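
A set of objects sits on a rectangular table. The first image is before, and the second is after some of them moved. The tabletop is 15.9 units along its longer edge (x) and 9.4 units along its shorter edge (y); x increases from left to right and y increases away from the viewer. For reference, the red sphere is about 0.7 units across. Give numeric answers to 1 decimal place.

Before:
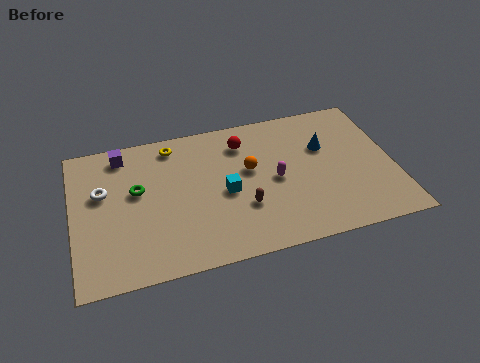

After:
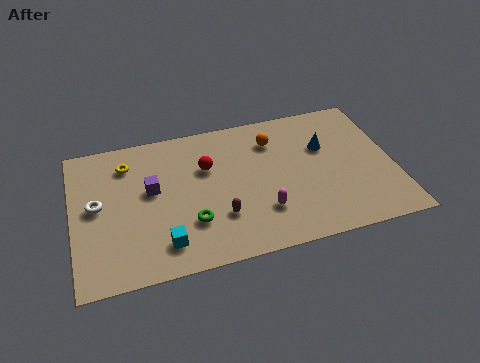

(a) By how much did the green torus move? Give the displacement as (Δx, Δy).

(2.5, -2.7)

The green torus was at about (3.2, 5.5) and moved to about (5.7, 2.8).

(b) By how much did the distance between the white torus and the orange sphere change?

+1.9

The distance was about 7.3 in the first image and 9.2 in the second, so they moved 1.9 units further apart.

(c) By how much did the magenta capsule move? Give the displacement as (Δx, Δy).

(-0.8, -1.9)

The magenta capsule was at about (10.0, 4.5) and moved to about (9.2, 2.6).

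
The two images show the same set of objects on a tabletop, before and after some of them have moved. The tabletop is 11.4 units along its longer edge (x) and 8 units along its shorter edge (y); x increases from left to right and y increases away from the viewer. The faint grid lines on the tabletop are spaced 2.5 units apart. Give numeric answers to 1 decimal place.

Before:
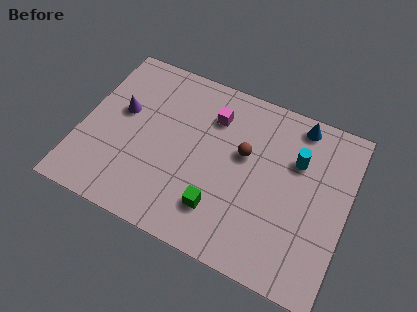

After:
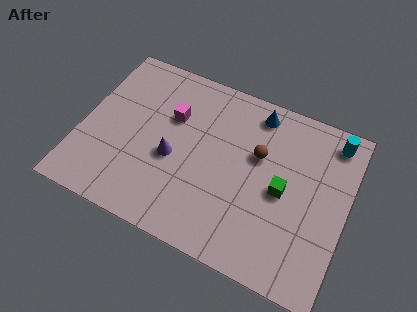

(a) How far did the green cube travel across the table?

3.1

The green cube was near (6.2, 1.9) before and (8.7, 3.8) after, so it travelled √(2.5² + 1.9²) ≈ 3.1 units.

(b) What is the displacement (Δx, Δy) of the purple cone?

(2.4, -1.3)

The purple cone started near (1.6, 4.7) and ended near (4.0, 3.4).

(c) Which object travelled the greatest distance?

the green cube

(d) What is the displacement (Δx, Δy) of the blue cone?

(-1.8, -0.2)

The blue cone started near (9.0, 7.1) and ended near (7.2, 6.9).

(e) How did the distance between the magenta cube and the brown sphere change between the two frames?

+1.9

Before: roughly 1.9 units apart; after: 3.8. That's 1.9 units further apart.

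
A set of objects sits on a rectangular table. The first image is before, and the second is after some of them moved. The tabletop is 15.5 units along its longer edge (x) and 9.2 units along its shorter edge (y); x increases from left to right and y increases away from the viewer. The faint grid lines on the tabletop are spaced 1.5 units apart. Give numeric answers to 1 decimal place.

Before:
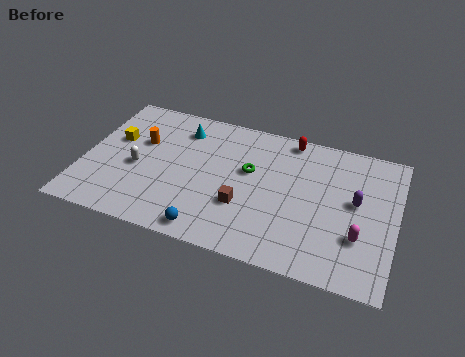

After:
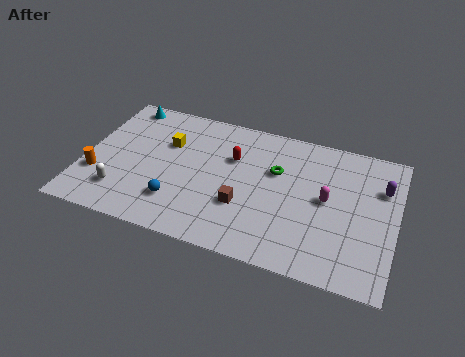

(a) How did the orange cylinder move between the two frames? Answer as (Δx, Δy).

(-1.9, -2.9)

From the two frames, the orange cylinder sits at roughly (2.7, 5.8) before and (0.8, 2.9) after.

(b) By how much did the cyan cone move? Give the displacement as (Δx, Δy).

(-3.1, 0.9)

The cyan cone started near (4.6, 7.3) and ended near (1.5, 8.2).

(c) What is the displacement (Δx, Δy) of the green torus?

(1.3, 0.4)

The green torus was at about (8.2, 5.5) and moved to about (9.5, 5.9).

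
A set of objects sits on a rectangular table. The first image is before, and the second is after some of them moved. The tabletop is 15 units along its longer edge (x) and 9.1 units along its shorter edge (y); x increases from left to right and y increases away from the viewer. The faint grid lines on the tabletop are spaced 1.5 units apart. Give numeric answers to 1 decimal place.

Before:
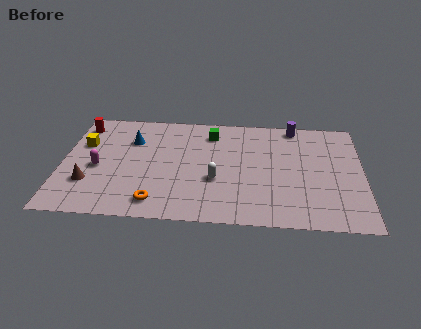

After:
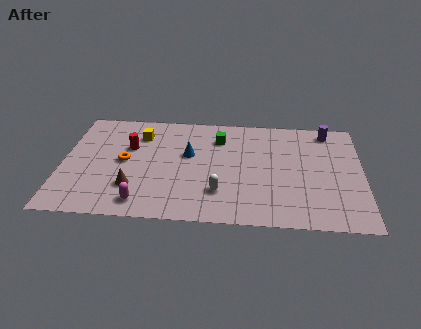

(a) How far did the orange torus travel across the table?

3.6

The orange torus was near (4.8, 1.4) before and (3.1, 4.6) after, so it travelled √(1.7² + 3.2²) ≈ 3.6 units.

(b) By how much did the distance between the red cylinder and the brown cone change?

-1.5

The distance was about 4.8 in the first image and 3.3 in the second, so they moved 1.5 units closer together.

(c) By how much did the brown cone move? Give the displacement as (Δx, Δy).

(2.2, -0.2)

The brown cone started near (1.4, 2.7) and ended near (3.6, 2.5).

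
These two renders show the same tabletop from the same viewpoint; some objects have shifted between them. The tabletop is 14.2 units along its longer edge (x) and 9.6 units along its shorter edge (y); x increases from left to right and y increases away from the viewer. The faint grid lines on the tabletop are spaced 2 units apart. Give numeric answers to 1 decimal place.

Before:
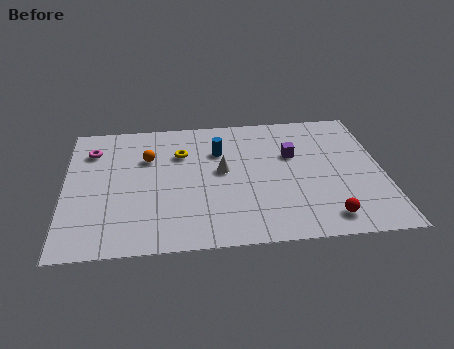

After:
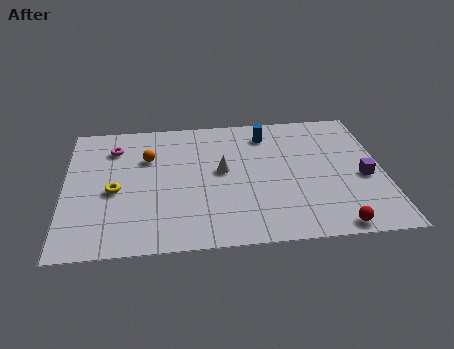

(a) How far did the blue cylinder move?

2.5

From (6.9, 6.7) to (9.1, 7.8), the blue cylinder covered √(2.2² + 1.1²) ≈ 2.5 units.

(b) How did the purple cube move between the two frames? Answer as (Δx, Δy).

(3.1, -2.0)

The purple cube started near (10.2, 6.1) and ended near (13.3, 4.1).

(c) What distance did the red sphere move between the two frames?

0.7

From (11.5, 1.4) to (11.8, 0.8), the red sphere covered √(0.3² + 0.6²) ≈ 0.7 units.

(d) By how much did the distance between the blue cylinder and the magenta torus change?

+1.2

The distance was about 5.7 in the first image and 6.9 in the second, so they moved 1.2 units further apart.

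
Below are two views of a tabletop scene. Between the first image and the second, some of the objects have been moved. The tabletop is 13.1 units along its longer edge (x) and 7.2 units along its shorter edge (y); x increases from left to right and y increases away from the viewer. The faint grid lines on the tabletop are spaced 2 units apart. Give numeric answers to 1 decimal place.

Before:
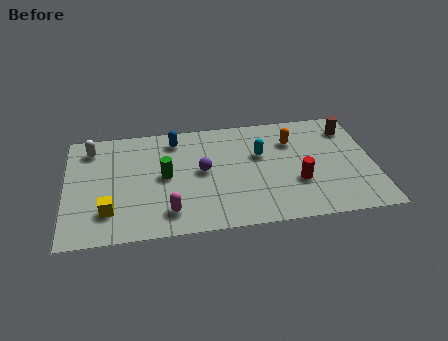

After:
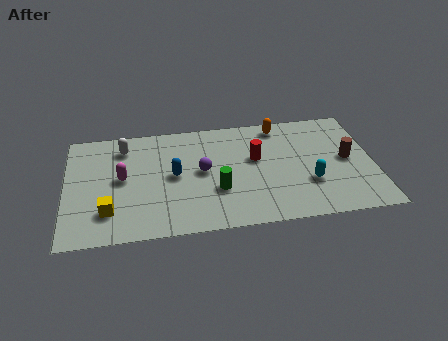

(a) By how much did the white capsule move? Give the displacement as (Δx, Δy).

(1.4, -0.1)

The white capsule started near (1.1, 5.9) and ended near (2.5, 5.8).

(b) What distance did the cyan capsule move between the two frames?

2.9

The cyan capsule moved from about (8.3, 4.5) to (10.3, 2.4), a distance of √(2.0² + 2.1²) ≈ 2.9.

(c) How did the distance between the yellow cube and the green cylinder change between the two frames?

+1.6

They were about 3.1 units apart before and 4.7 after — 1.6 units further apart.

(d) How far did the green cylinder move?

2.5

From (4.2, 3.7) to (6.4, 2.5), the green cylinder covered √(2.2² + 1.2²) ≈ 2.5 units.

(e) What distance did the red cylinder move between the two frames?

2.5

The red cylinder was near (9.8, 2.5) before and (8.1, 4.3) after, so it travelled √(1.7² + 1.8²) ≈ 2.5 units.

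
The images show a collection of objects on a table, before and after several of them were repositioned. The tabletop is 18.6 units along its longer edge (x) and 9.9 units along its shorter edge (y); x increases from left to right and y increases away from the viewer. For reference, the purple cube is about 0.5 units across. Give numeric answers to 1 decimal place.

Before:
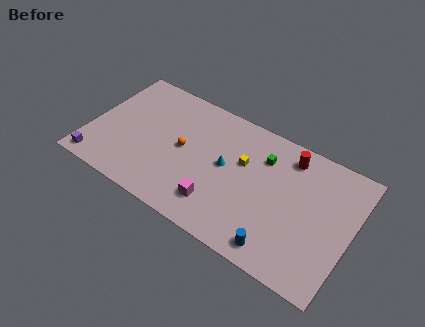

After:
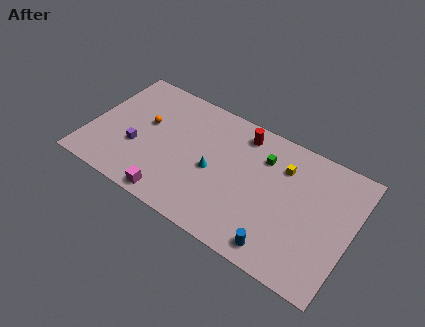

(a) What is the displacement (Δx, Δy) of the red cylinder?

(-3.4, 0.1)

From the two frames, the red cylinder sits at roughly (13.8, 8.3) before and (10.4, 8.4) after.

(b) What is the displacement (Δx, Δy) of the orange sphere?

(-2.8, 0.7)

The orange sphere was at about (6.6, 5.1) and moved to about (3.8, 5.8).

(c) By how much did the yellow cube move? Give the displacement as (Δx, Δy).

(2.7, 1.1)

The yellow cube was at about (10.8, 6.2) and moved to about (13.5, 7.3).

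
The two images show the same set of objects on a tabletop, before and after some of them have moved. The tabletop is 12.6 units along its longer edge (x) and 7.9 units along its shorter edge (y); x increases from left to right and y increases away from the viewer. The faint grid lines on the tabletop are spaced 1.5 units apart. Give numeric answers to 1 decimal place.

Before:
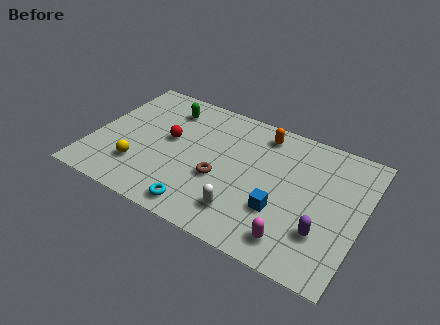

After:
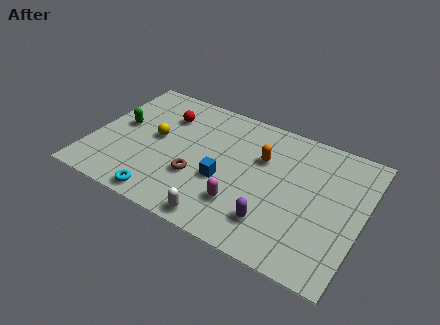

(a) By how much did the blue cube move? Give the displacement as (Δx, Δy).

(-2.7, 0.5)

The blue cube started near (9.0, 2.6) and ended near (6.3, 3.1).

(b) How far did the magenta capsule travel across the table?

2.6

The magenta capsule moved from about (9.8, 1.3) to (7.3, 2.1), a distance of √(2.5² + 0.8²) ≈ 2.6.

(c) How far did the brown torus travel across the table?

1.1

From (6.1, 3.1) to (5.1, 2.7), the brown torus covered √(1.0² + 0.4²) ≈ 1.1 units.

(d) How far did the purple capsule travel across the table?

2.3

The purple capsule was near (11.0, 2.3) before and (8.8, 1.8) after, so it travelled √(2.2² + 0.5²) ≈ 2.3 units.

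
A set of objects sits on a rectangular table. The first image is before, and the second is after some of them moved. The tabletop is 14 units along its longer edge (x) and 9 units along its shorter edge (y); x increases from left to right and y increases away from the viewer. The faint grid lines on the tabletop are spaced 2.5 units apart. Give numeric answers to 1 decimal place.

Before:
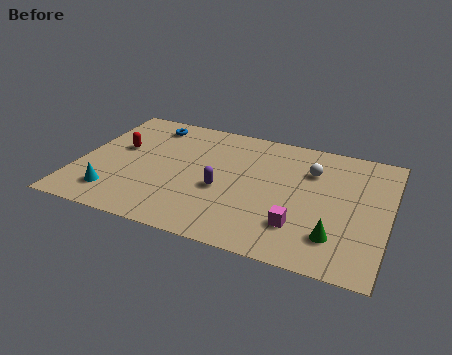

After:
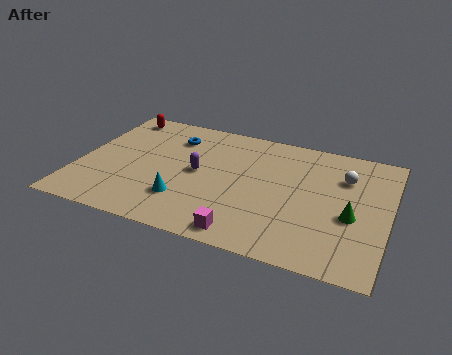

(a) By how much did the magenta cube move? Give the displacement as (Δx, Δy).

(-2.3, -1.3)

From the two frames, the magenta cube sits at roughly (10.2, 2.3) before and (7.9, 1.0) after.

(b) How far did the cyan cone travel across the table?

3.2

From (1.9, 1.8) to (5.0, 2.4), the cyan cone covered √(3.1² + 0.6²) ≈ 3.2 units.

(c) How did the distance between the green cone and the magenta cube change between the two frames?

+3.6

Before: roughly 1.6 units apart; after: 5.2. That's 3.6 units further apart.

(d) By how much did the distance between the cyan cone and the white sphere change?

-1.7

They were about 9.7 units apart before and 8.0 after — 1.7 units closer together.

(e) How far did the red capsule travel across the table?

2.6

The red capsule moved from about (1.7, 5.3) to (1.3, 7.9), a distance of √(0.4² + 2.6²) ≈ 2.6.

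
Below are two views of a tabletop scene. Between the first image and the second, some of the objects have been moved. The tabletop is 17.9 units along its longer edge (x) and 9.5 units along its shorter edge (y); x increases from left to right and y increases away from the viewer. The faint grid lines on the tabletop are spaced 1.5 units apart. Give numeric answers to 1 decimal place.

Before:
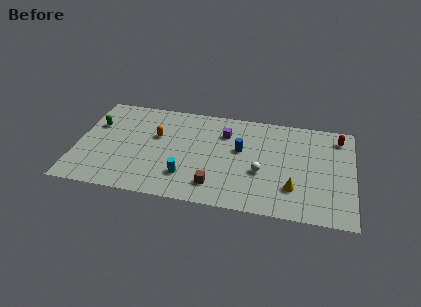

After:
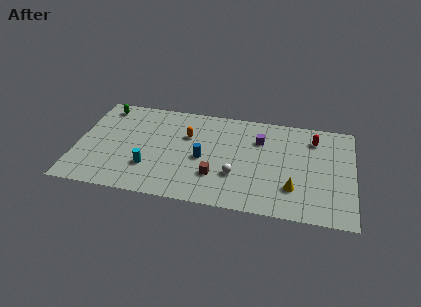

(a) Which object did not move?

the yellow cone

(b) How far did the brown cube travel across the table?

0.9

From (9.1, 1.9) to (9.1, 2.8), the brown cube covered √(0.0² + 0.9²) ≈ 0.9 units.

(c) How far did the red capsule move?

1.6

The red capsule was near (16.9, 7.9) before and (15.3, 7.5) after, so it travelled √(1.6² + 0.4²) ≈ 1.6 units.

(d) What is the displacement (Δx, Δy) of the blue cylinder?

(-2.4, -1.3)

The blue cylinder started near (10.6, 5.6) and ended near (8.2, 4.3).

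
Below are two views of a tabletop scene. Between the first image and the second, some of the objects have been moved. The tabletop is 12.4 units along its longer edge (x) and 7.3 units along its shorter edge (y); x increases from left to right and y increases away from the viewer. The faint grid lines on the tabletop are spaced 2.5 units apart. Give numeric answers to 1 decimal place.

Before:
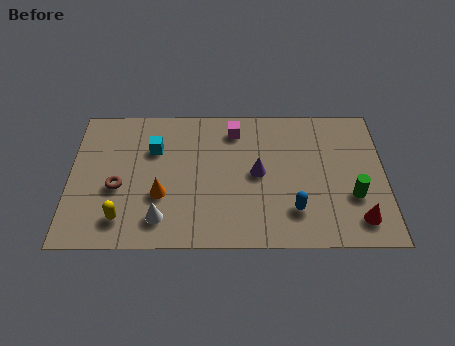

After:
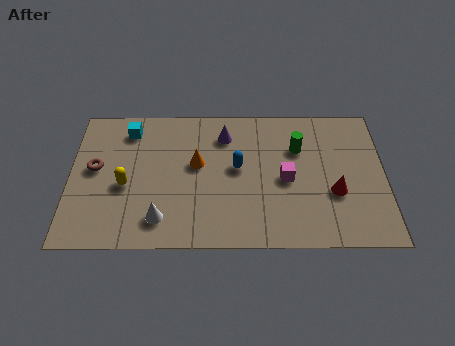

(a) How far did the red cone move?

1.7

From (11.3, 1.3) to (10.4, 2.7), the red cone covered √(0.9² + 1.4²) ≈ 1.7 units.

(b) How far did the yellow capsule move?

1.7

From (2.1, 1.4) to (2.2, 3.1), the yellow capsule covered √(0.1² + 1.7²) ≈ 1.7 units.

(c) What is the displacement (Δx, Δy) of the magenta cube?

(2.0, -2.6)

The magenta cube started near (6.5, 6.0) and ended near (8.5, 3.4).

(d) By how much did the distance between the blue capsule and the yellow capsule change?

-2.2

Before: roughly 6.7 units apart; after: 4.5. That's 2.2 units closer together.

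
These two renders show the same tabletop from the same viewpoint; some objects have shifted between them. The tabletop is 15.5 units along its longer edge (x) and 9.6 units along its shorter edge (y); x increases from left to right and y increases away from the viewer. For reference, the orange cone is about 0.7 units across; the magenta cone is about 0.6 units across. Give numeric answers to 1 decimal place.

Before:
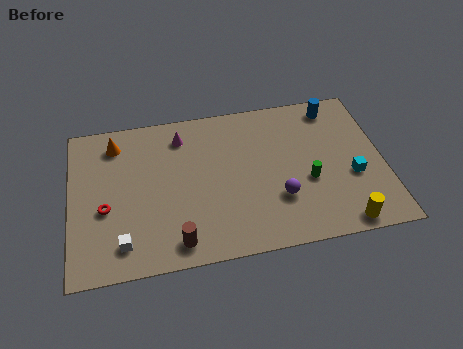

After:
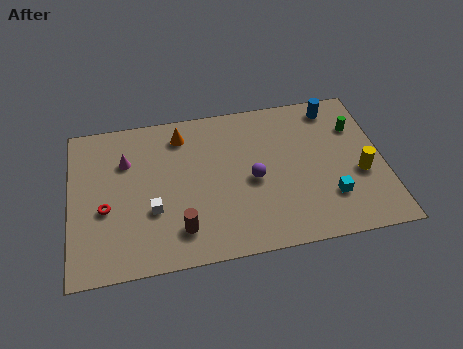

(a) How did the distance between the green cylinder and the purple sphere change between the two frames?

+4.1

The distance was about 1.7 in the first image and 5.8 in the second, so they moved 4.1 units further apart.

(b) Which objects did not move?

the red torus and the blue cylinder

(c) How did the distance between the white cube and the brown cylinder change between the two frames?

-0.7

They were about 2.6 units apart before and 1.9 after — 0.7 units closer together.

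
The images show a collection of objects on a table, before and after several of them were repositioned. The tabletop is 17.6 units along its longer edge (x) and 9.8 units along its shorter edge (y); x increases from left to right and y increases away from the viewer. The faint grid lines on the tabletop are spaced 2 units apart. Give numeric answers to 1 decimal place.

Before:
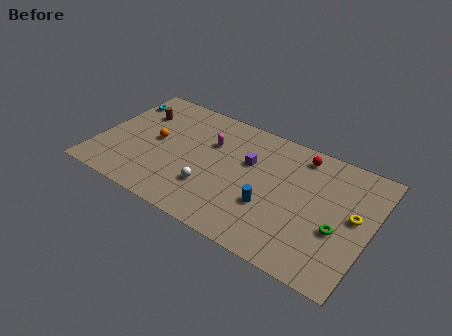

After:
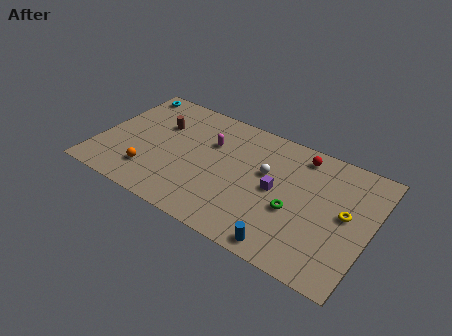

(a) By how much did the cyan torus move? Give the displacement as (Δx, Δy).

(0.3, 1.0)

The cyan torus started near (0.8, 7.7) and ended near (1.1, 8.7).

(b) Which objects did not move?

the red sphere and the magenta capsule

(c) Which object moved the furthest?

the white sphere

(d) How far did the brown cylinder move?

1.6

From (2.1, 7.0) to (3.6, 6.6), the brown cylinder covered √(1.5² + 0.4²) ≈ 1.6 units.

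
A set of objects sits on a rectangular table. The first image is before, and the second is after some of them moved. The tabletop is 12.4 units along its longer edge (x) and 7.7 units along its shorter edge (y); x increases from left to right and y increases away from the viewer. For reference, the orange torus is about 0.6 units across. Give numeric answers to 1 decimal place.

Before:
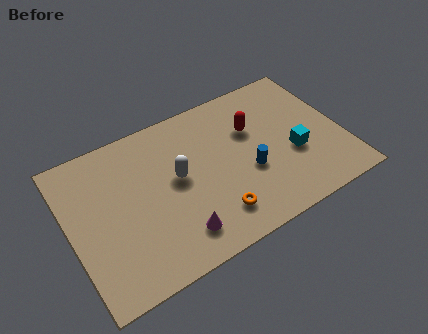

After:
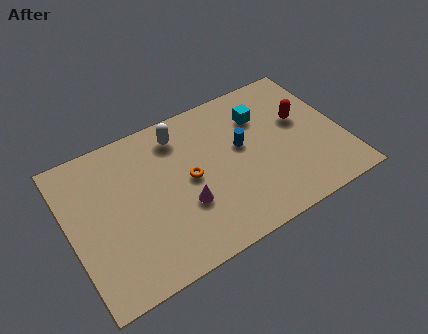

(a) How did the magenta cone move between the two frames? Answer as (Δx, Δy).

(0.5, 1.2)

The magenta cone started near (4.5, 1.5) and ended near (5.0, 2.7).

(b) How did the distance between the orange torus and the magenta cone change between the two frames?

-0.4

Before: roughly 1.7 units apart; after: 1.3. That's 0.4 units closer together.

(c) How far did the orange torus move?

2.4

The orange torus was near (6.2, 1.6) before and (5.4, 3.9) after, so it travelled √(0.8² + 2.3²) ≈ 2.4 units.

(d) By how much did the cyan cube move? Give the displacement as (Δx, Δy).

(-1.1, 2.6)

The cyan cube started near (10.1, 3.0) and ended near (9.0, 5.6).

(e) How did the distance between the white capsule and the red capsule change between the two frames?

+2.0

The distance was about 3.7 in the first image and 5.7 in the second, so they moved 2.0 units further apart.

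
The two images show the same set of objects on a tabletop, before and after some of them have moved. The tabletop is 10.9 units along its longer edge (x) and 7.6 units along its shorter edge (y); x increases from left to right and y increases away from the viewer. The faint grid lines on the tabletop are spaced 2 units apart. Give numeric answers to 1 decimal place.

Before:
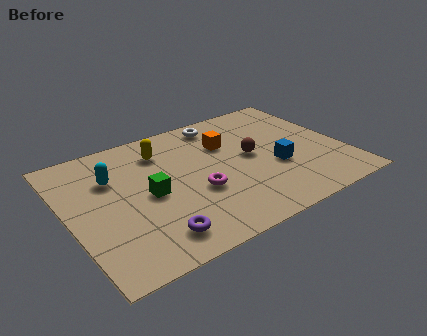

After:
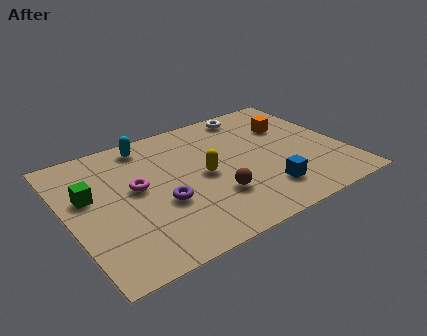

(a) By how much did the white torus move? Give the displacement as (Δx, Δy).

(1.3, 0.1)

The white torus started near (6.5, 6.6) and ended near (7.8, 6.7).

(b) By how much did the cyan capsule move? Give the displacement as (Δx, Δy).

(1.6, 1.4)

The cyan capsule was at about (1.9, 5.2) and moved to about (3.5, 6.6).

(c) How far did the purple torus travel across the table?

1.7

The purple torus was near (2.9, 1.3) before and (3.5, 2.9) after, so it travelled √(0.6² + 1.6²) ≈ 1.7 units.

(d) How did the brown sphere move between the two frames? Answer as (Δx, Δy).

(-1.8, -1.7)

From the two frames, the brown sphere sits at roughly (7.3, 4.0) before and (5.5, 2.3) after.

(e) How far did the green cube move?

2.4

From (3.1, 3.6) to (0.9, 4.6), the green cube covered √(2.2² + 1.0²) ≈ 2.4 units.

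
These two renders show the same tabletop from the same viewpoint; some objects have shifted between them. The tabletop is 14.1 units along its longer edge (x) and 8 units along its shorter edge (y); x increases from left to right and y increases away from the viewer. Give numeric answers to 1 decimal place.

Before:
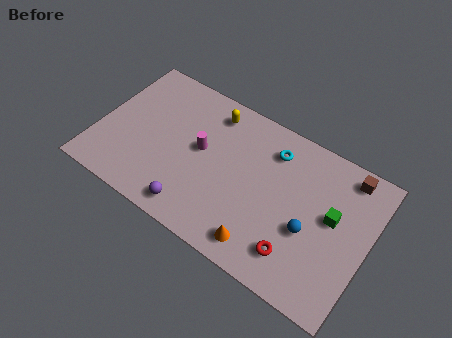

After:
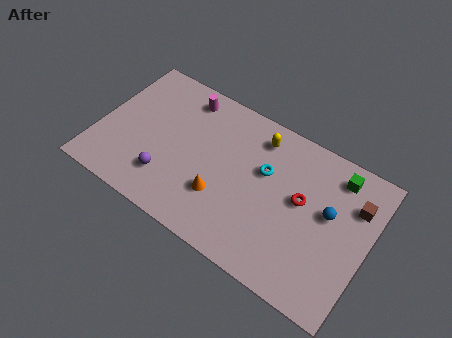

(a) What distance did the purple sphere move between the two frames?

1.8

From (5.5, 1.1) to (3.9, 2.0), the purple sphere covered √(1.6² + 0.9²) ≈ 1.8 units.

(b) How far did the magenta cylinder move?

2.7

From (5.3, 4.4) to (4.0, 6.8), the magenta cylinder covered √(1.3² + 2.4²) ≈ 2.7 units.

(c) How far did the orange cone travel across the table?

2.7

The orange cone was near (9.1, 1.2) before and (6.7, 2.5) after, so it travelled √(2.4² + 1.3²) ≈ 2.7 units.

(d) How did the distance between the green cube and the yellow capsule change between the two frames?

-3.0

Before: roughly 7.1 units apart; after: 4.1. That's 3.0 units closer together.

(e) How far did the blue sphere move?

1.6

The blue sphere was near (11.2, 3.2) before and (12.0, 4.6) after, so it travelled √(0.8² + 1.4²) ≈ 1.6 units.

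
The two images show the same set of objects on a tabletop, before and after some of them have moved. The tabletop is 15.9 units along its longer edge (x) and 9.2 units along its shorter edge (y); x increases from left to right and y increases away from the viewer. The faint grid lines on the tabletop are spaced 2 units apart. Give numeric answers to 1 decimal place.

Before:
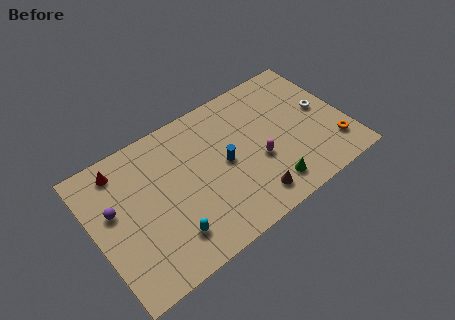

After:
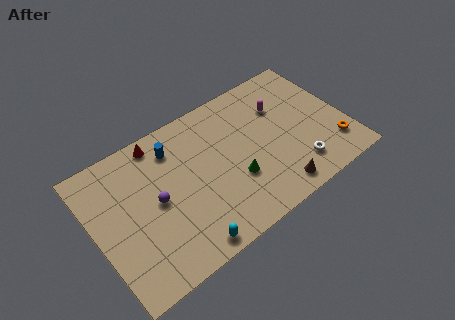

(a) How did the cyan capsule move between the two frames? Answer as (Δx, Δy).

(0.8, -1.1)

The cyan capsule was at about (4.2, 2.0) and moved to about (5.0, 0.9).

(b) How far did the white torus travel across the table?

3.7

The white torus was near (14.6, 4.9) before and (12.4, 1.9) after, so it travelled √(2.2² + 3.0²) ≈ 3.7 units.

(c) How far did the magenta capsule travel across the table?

3.4

The magenta capsule was near (10.2, 3.6) before and (12.2, 6.4) after, so it travelled √(2.0² + 2.8²) ≈ 3.4 units.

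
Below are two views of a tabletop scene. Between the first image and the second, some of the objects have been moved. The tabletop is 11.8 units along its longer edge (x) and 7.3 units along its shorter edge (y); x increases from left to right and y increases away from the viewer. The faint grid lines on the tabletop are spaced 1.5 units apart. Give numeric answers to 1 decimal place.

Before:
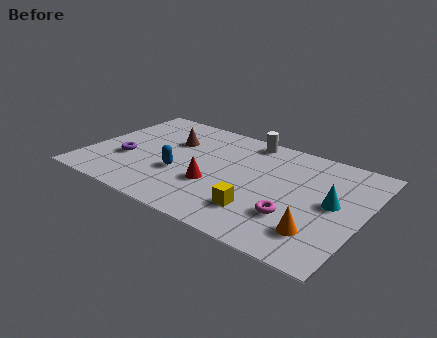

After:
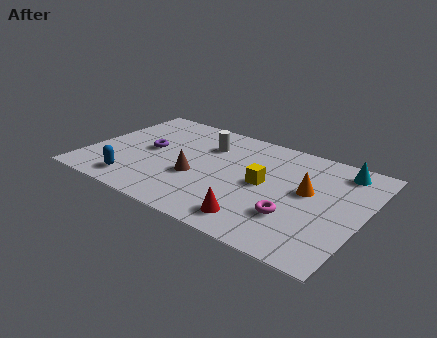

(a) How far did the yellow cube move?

1.9

The yellow cube was near (7.7, 1.8) before and (7.6, 3.7) after, so it travelled √(0.1² + 1.9²) ≈ 1.9 units.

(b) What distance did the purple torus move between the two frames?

1.4

From (1.7, 2.7) to (2.5, 3.8), the purple torus covered √(0.8² + 1.1²) ≈ 1.4 units.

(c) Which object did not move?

the magenta torus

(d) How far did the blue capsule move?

2.3

From (4.1, 2.7) to (2.4, 1.2), the blue capsule covered √(1.7² + 1.5²) ≈ 2.3 units.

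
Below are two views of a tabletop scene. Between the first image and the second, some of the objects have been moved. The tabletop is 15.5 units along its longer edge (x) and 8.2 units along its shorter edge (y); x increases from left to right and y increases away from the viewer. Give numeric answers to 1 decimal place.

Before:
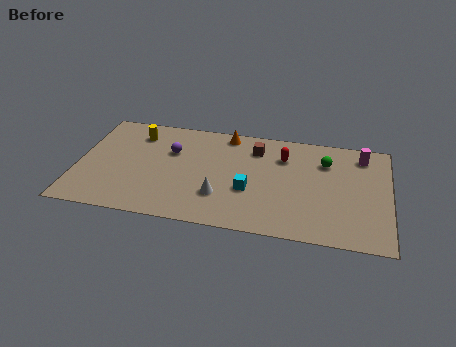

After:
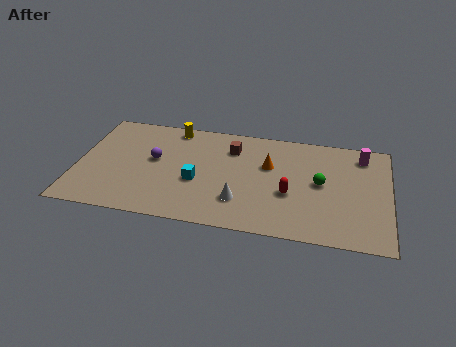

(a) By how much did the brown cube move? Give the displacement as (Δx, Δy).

(-1.2, -0.2)

The brown cube started near (8.8, 6.4) and ended near (7.6, 6.2).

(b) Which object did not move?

the magenta cylinder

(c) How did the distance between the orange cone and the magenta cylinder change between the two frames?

-1.9

They were about 6.8 units apart before and 4.9 after — 1.9 units closer together.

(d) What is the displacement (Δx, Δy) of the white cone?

(1.0, -0.2)

The white cone was at about (7.2, 2.4) and moved to about (8.2, 2.2).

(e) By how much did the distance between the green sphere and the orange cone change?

-2.4

They were about 5.2 units apart before and 2.8 after — 2.4 units closer together.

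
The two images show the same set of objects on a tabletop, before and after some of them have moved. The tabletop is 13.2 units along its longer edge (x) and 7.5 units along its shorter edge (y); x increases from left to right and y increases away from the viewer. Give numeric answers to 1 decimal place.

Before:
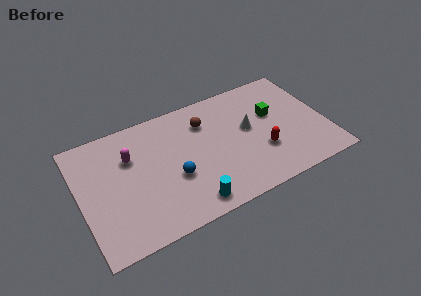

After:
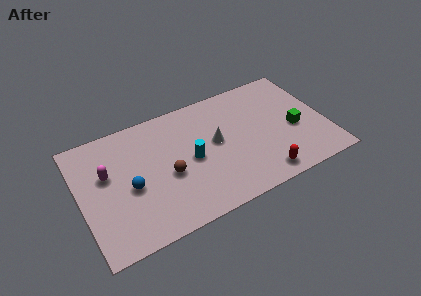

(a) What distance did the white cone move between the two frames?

1.8

From (9.1, 4.2) to (7.3, 4.1), the white cone covered √(1.8² + 0.1²) ≈ 1.8 units.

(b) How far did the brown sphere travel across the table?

3.3

The brown sphere was near (6.9, 5.6) before and (4.6, 3.2) after, so it travelled √(2.3² + 2.4²) ≈ 3.3 units.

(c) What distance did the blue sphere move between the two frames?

2.3

The blue sphere was near (4.9, 2.9) before and (2.6, 3.3) after, so it travelled √(2.3² + 0.4²) ≈ 2.3 units.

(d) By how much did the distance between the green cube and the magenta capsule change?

+2.4

They were about 7.7 units apart before and 10.1 after — 2.4 units further apart.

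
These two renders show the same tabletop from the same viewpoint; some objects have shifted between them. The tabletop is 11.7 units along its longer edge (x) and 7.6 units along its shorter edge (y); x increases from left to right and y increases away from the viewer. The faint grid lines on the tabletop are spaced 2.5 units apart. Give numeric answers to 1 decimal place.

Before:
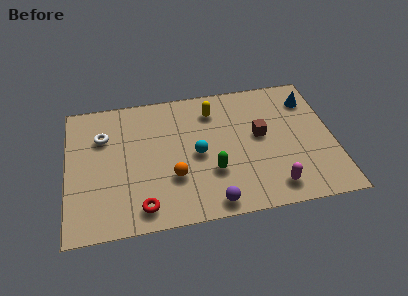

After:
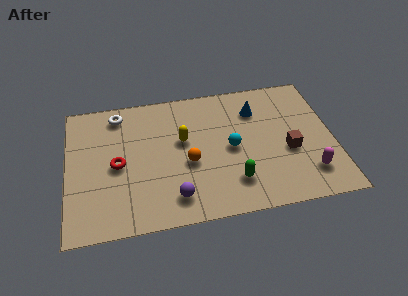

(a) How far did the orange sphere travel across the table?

1.0

The orange sphere was near (4.6, 2.5) before and (5.3, 3.2) after, so it travelled √(0.7² + 0.7²) ≈ 1.0 units.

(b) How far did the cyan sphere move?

1.5

From (5.7, 3.6) to (7.2, 3.7), the cyan sphere covered √(1.5² + 0.1²) ≈ 1.5 units.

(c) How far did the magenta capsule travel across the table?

1.7

From (8.9, 1.2) to (10.5, 1.7), the magenta capsule covered √(1.6² + 0.5²) ≈ 1.7 units.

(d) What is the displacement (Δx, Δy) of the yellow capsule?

(-1.4, -1.5)

The yellow capsule started near (6.5, 6.0) and ended near (5.1, 4.5).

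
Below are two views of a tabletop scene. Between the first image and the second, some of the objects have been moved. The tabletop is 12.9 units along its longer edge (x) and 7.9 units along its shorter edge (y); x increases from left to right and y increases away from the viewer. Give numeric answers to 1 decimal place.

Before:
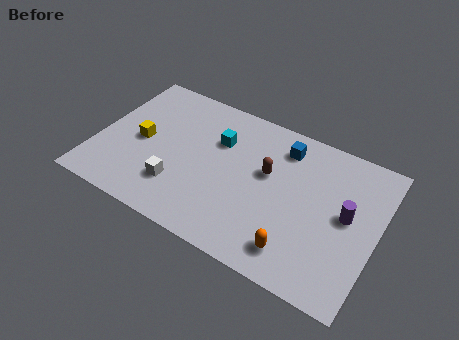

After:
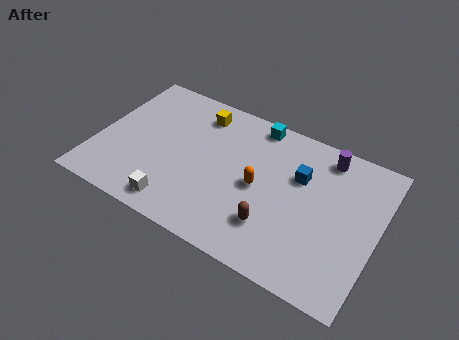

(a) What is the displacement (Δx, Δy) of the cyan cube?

(1.5, 1.7)

The cyan cube started near (5.4, 5.4) and ended near (6.9, 7.1).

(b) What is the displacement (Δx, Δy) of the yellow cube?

(2.3, 2.7)

The yellow cube was at about (2.0, 3.8) and moved to about (4.3, 6.5).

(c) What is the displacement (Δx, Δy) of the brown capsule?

(0.6, -2.6)

The brown capsule was at about (7.8, 4.7) and moved to about (8.4, 2.1).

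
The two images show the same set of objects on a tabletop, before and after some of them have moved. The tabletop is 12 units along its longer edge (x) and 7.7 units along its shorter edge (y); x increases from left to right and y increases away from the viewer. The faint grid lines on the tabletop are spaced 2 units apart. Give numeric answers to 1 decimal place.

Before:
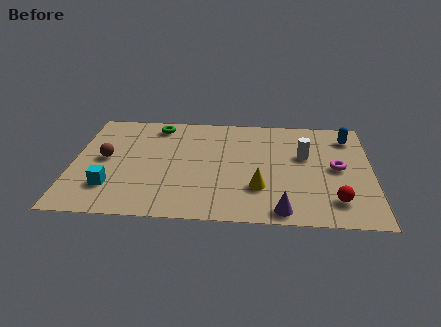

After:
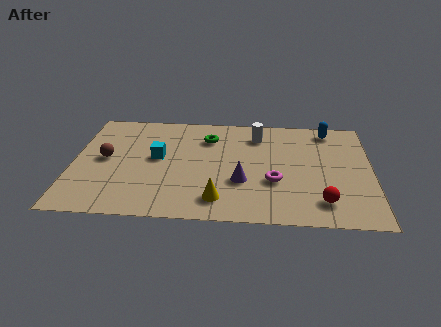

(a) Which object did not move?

the brown sphere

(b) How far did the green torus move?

2.2

The green torus moved from about (3.3, 6.6) to (5.4, 5.8), a distance of √(2.1² + 0.8²) ≈ 2.2.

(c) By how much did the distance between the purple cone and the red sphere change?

+1.2

They were about 2.2 units apart before and 3.4 after — 1.2 units further apart.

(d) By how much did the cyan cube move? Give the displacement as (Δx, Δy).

(1.8, 2.2)

The cyan cube was at about (1.6, 2.0) and moved to about (3.4, 4.2).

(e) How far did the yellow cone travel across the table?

1.8

The yellow cone was near (7.5, 2.3) before and (5.9, 1.4) after, so it travelled √(1.6² + 0.9²) ≈ 1.8 units.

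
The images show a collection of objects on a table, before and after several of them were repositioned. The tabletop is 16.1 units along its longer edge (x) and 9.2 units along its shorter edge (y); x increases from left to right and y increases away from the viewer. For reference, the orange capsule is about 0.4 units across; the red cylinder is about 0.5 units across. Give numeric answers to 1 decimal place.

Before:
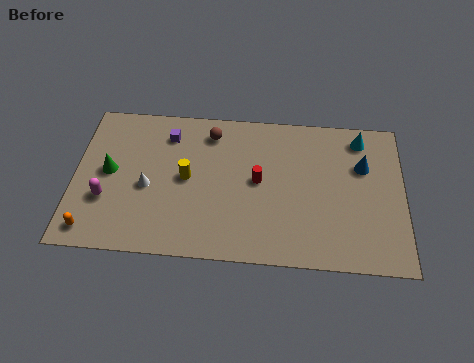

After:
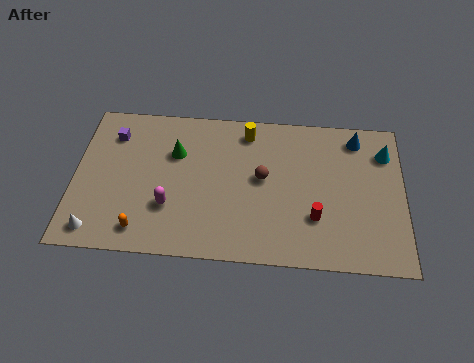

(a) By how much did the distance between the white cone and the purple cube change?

+2.5

The distance was about 3.4 in the first image and 5.9 in the second, so they moved 2.5 units further apart.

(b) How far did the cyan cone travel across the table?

1.4

The cyan cone moved from about (14.0, 7.8) to (15.2, 7.0), a distance of √(1.2² + 0.8²) ≈ 1.4.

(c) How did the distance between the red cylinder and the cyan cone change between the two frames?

-0.4

The distance was about 5.8 in the first image and 5.4 in the second, so they moved 0.4 units closer together.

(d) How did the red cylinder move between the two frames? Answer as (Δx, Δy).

(2.8, -2.0)

The red cylinder was at about (9.0, 4.8) and moved to about (11.8, 2.8).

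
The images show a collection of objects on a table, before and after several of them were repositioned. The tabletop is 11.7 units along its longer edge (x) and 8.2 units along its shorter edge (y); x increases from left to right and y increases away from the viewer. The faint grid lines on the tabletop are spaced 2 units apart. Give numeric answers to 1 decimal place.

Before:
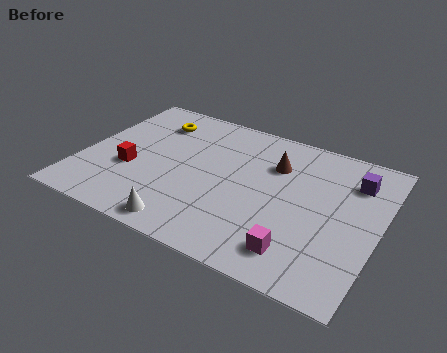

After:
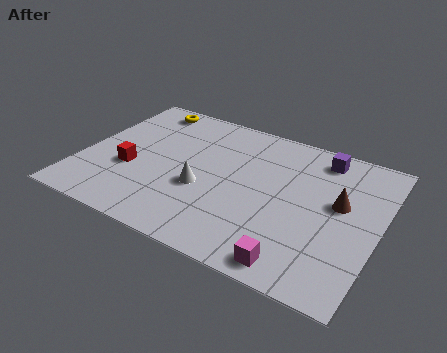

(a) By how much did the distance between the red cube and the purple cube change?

-0.9

They were about 9.0 units apart before and 8.1 after — 0.9 units closer together.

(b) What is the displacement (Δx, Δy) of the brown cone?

(2.7, -1.1)

The brown cone was at about (7.4, 5.8) and moved to about (10.1, 4.7).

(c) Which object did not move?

the red cube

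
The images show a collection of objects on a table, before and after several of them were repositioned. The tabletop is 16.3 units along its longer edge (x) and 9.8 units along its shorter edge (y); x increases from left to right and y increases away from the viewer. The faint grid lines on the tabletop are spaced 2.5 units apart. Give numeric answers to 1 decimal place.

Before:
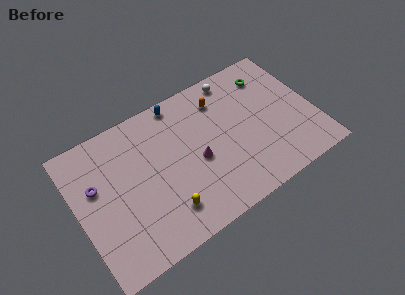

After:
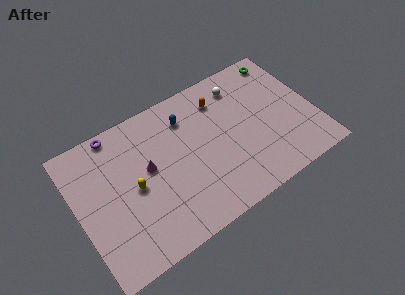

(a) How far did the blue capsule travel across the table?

1.3

From (7.6, 8.9) to (7.9, 7.6), the blue capsule covered √(0.3² + 1.3²) ≈ 1.3 units.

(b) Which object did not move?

the orange capsule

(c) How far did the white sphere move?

0.8

The white sphere moved from about (11.5, 8.7) to (11.8, 8.0), a distance of √(0.3² + 0.7²) ≈ 0.8.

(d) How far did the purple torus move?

3.4

From (1.4, 6.1) to (3.2, 9.0), the purple torus covered √(1.8² + 2.9²) ≈ 3.4 units.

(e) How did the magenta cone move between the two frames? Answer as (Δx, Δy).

(-3.2, 1.2)

From the two frames, the magenta cone sits at roughly (8.1, 4.3) before and (4.9, 5.5) after.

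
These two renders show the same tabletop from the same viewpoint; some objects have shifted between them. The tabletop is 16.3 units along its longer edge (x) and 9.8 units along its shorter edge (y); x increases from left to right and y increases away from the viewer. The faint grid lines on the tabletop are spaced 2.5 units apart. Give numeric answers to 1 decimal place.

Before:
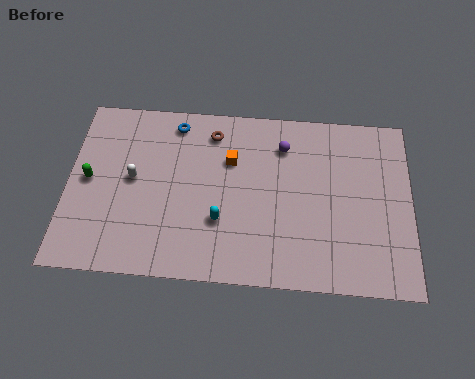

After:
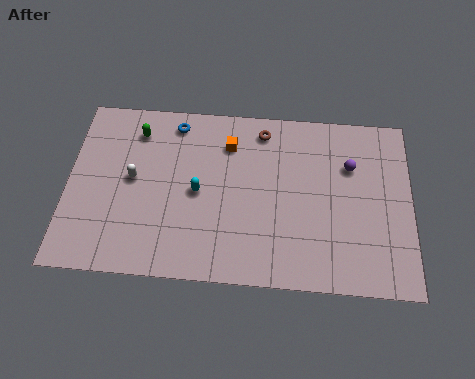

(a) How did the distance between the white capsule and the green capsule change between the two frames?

+0.6

Before: roughly 2.1 units apart; after: 2.7. That's 0.6 units further apart.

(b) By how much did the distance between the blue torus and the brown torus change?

+2.4

The distance was about 1.8 in the first image and 4.2 in the second, so they moved 2.4 units further apart.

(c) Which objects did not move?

the blue torus and the white capsule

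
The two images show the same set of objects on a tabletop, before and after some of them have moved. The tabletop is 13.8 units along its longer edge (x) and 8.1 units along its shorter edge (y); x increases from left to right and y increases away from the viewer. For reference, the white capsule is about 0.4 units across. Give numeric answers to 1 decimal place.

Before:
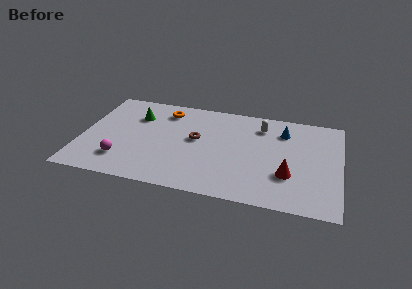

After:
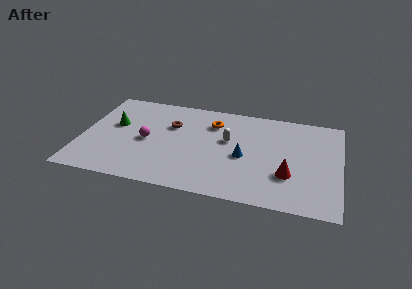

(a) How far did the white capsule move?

2.3

The white capsule moved from about (9.5, 6.4) to (7.8, 4.8), a distance of √(1.7² + 1.6²) ≈ 2.3.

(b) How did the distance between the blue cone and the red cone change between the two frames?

-1.0

The distance was about 3.6 in the first image and 2.6 in the second, so they moved 1.0 units closer together.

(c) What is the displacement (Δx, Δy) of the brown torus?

(-1.4, 0.9)

The brown torus started near (6.1, 4.5) and ended near (4.7, 5.4).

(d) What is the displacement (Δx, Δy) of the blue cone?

(-2.0, -2.6)

The blue cone started near (10.7, 6.2) and ended near (8.7, 3.6).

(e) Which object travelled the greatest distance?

the blue cone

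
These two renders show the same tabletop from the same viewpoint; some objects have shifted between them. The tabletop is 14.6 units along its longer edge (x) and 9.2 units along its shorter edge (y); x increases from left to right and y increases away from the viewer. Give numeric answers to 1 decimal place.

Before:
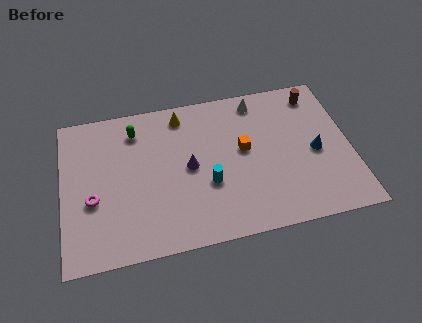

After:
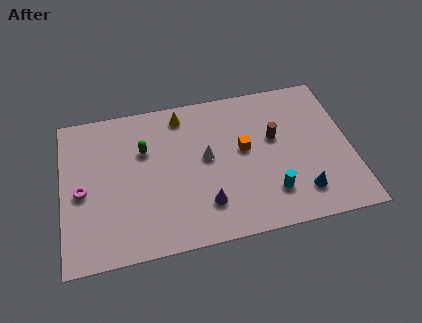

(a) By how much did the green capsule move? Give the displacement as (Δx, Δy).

(0.4, -1.3)

From the two frames, the green capsule sits at roughly (3.8, 7.4) before and (4.2, 6.1) after.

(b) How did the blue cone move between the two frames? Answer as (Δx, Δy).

(-0.9, -2.3)

The blue cone started near (12.8, 4.2) and ended near (11.9, 1.9).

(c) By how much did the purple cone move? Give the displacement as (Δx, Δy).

(0.7, -2.4)

The purple cone started near (6.4, 4.6) and ended near (7.1, 2.2).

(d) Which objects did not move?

the orange cube and the yellow cone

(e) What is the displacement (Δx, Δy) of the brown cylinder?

(-2.3, -2.3)

The brown cylinder started near (13.1, 7.8) and ended near (10.8, 5.5).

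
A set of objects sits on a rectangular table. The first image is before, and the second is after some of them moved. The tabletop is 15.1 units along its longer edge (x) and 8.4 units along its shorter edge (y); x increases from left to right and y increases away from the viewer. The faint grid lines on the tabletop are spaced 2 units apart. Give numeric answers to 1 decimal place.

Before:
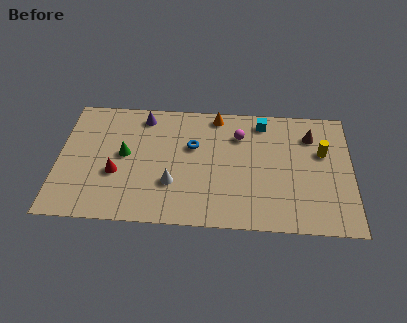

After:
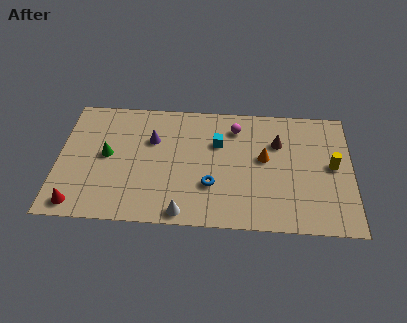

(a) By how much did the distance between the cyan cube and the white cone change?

-1.3

They were about 6.4 units apart before and 5.1 after — 1.3 units closer together.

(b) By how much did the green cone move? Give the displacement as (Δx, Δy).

(-0.9, -0.1)

The green cone was at about (3.4, 4.5) and moved to about (2.5, 4.4).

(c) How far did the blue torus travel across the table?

2.8

The blue torus was near (6.9, 5.3) before and (7.9, 2.7) after, so it travelled √(1.0² + 2.6²) ≈ 2.8 units.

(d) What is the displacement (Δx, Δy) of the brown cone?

(-1.7, -0.6)

From the two frames, the brown cone sits at roughly (13.0, 6.4) before and (11.3, 5.8) after.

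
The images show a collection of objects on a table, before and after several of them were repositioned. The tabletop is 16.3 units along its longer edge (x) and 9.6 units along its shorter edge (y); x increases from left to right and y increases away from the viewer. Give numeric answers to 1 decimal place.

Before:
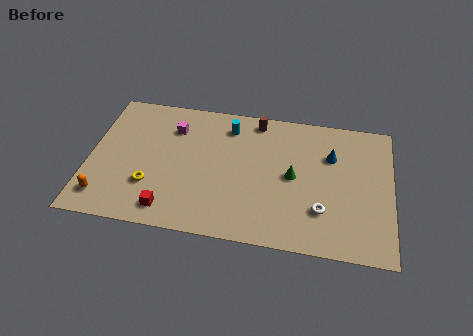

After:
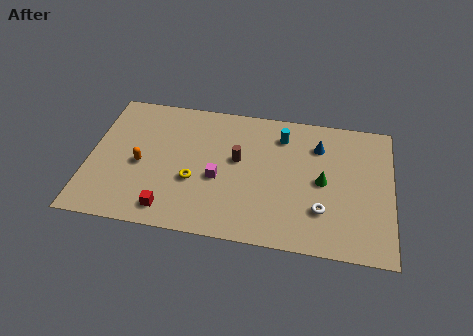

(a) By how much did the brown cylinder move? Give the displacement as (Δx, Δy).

(-0.9, -3.0)

The brown cylinder started near (8.9, 8.5) and ended near (8.0, 5.5).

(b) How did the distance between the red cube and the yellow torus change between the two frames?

+0.6

They were about 1.9 units apart before and 2.5 after — 0.6 units further apart.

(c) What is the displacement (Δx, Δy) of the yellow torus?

(2.3, 0.7)

From the two frames, the yellow torus sits at roughly (3.4, 2.9) before and (5.7, 3.6) after.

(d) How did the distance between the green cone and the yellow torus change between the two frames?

-0.8

The distance was about 7.8 in the first image and 7.0 in the second, so they moved 0.8 units closer together.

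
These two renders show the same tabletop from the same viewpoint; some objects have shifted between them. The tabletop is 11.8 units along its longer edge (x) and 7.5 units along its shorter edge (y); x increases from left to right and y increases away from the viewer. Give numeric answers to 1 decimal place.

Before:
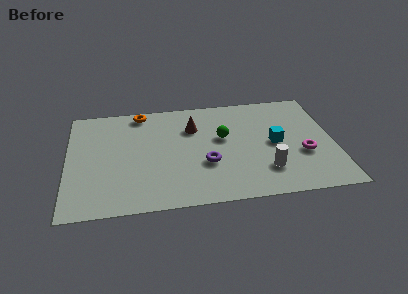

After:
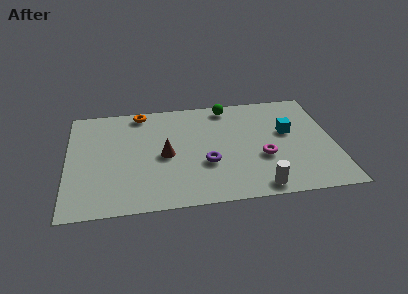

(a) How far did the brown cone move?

2.2

The brown cone was near (5.6, 5.3) before and (4.3, 3.5) after, so it travelled √(1.3² + 1.8²) ≈ 2.2 units.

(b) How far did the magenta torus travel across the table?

1.8

The magenta torus moved from about (10.4, 2.8) to (8.6, 2.8), a distance of √(1.8² + 0.0²) ≈ 1.8.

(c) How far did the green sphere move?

2.2

The green sphere moved from about (6.9, 4.4) to (7.2, 6.6), a distance of √(0.3² + 2.2²) ≈ 2.2.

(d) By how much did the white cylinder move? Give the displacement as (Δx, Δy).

(-0.4, -1.1)

The white cylinder was at about (8.7, 1.9) and moved to about (8.3, 0.8).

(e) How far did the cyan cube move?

0.9

The cyan cube was near (9.2, 3.7) before and (9.8, 4.4) after, so it travelled √(0.6² + 0.7²) ≈ 0.9 units.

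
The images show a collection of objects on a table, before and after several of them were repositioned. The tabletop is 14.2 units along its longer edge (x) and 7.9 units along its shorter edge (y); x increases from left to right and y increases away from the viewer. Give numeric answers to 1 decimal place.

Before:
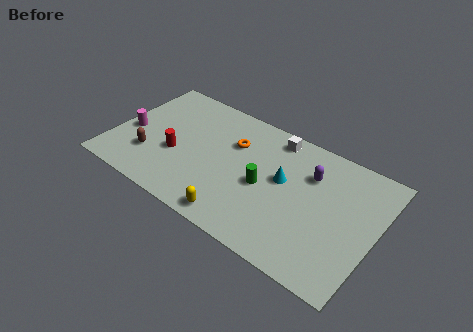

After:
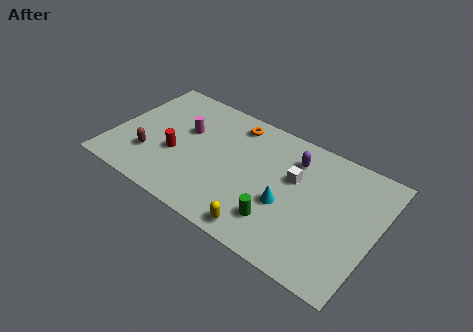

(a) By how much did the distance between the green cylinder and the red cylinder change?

+1.2

Before: roughly 4.8 units apart; after: 6.0. That's 1.2 units further apart.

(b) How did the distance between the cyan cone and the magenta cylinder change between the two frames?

-2.2

The distance was about 8.4 in the first image and 6.2 in the second, so they moved 2.2 units closer together.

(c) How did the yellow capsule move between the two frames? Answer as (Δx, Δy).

(1.4, 0.0)

The yellow capsule was at about (7.3, 0.9) and moved to about (8.7, 0.9).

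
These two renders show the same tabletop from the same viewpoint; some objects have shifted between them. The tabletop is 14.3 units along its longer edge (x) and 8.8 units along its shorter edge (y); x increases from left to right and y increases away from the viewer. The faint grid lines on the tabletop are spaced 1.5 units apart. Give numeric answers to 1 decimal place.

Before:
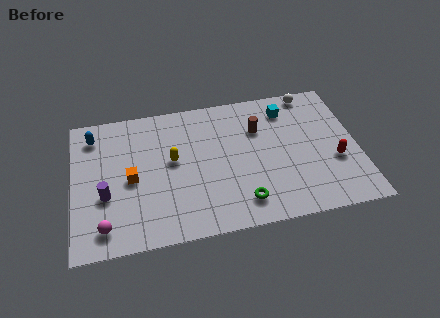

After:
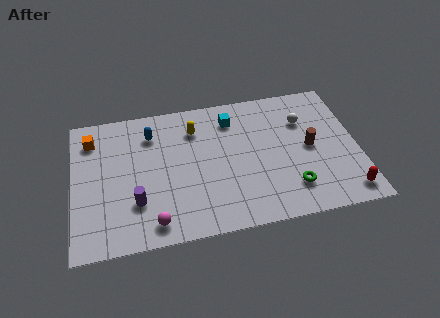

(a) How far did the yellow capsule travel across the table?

2.2

From (5.0, 4.9) to (6.2, 6.7), the yellow capsule covered √(1.2² + 1.8²) ≈ 2.2 units.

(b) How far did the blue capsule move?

2.9

From (1.1, 7.2) to (4.0, 6.8), the blue capsule covered √(2.9² + 0.4²) ≈ 2.9 units.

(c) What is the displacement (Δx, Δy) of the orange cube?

(-1.9, 2.9)

The orange cube started near (2.9, 4.1) and ended near (1.0, 7.0).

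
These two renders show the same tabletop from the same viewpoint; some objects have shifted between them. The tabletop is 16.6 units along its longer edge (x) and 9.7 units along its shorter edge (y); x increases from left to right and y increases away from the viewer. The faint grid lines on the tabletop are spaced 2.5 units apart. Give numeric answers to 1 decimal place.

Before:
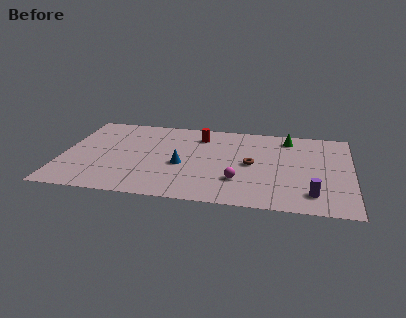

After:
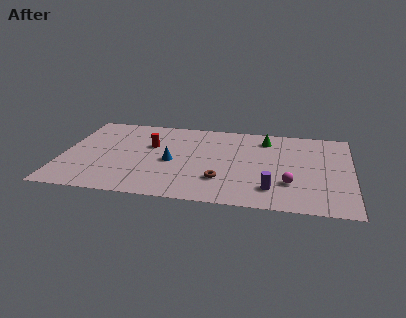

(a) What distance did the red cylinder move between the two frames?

3.2

From (7.8, 7.7) to (5.0, 6.1), the red cylinder covered √(2.8² + 1.6²) ≈ 3.2 units.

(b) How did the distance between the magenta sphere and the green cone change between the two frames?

-0.8

They were about 6.0 units apart before and 5.2 after — 0.8 units closer together.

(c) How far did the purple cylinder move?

2.3

The purple cylinder was near (14.4, 1.9) before and (12.1, 2.1) after, so it travelled √(2.3² + 0.2²) ≈ 2.3 units.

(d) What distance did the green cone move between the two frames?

1.3

The green cone was near (12.9, 8.2) before and (11.6, 7.9) after, so it travelled √(1.3² + 0.3²) ≈ 1.3 units.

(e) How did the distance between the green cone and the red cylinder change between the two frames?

+1.7

They were about 5.1 units apart before and 6.8 after — 1.7 units further apart.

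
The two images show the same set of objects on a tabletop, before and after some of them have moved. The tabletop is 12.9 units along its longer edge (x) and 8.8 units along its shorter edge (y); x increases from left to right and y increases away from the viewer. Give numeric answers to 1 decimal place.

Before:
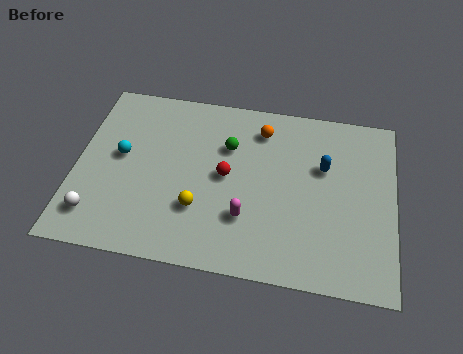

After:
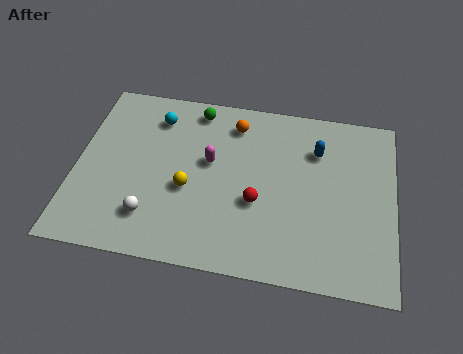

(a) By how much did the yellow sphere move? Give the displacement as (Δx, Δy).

(-0.5, 0.9)

From the two frames, the yellow sphere sits at roughly (5.1, 2.7) before and (4.6, 3.6) after.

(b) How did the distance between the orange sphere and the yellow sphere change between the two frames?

-1.0

Before: roughly 5.0 units apart; after: 4.0. That's 1.0 units closer together.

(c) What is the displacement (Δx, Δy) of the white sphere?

(2.2, 0.3)

The white sphere was at about (1.0, 1.7) and moved to about (3.2, 2.0).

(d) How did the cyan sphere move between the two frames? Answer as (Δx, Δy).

(1.3, 2.2)

From the two frames, the cyan sphere sits at roughly (1.8, 4.8) before and (3.1, 7.0) after.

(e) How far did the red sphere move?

1.7

The red sphere was near (6.1, 4.5) before and (7.4, 3.4) after, so it travelled √(1.3² + 1.1²) ≈ 1.7 units.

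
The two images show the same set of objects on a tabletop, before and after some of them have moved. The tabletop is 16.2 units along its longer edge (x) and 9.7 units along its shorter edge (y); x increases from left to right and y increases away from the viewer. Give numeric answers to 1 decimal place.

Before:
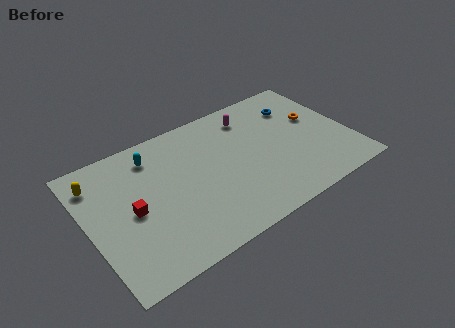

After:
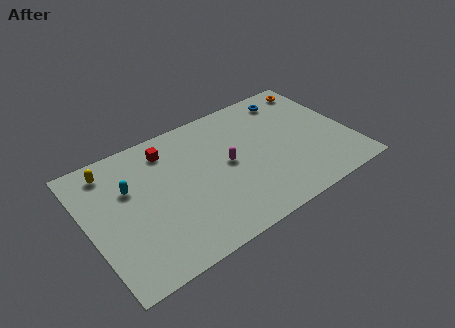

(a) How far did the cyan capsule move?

2.3

From (4.4, 7.9) to (2.7, 6.3), the cyan capsule covered √(1.7² + 1.6²) ≈ 2.3 units.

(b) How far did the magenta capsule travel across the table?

3.5

From (10.6, 7.9) to (8.6, 5.0), the magenta capsule covered √(2.0² + 2.9²) ≈ 3.5 units.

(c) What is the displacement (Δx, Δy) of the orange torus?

(0.6, 2.6)

From the two frames, the orange torus sits at roughly (14.4, 5.8) before and (15.0, 8.4) after.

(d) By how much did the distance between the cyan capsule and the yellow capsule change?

-1.4

They were about 3.5 units apart before and 2.1 after — 1.4 units closer together.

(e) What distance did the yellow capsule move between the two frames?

1.0

From (0.9, 7.7) to (1.8, 8.2), the yellow capsule covered √(0.9² + 0.5²) ≈ 1.0 units.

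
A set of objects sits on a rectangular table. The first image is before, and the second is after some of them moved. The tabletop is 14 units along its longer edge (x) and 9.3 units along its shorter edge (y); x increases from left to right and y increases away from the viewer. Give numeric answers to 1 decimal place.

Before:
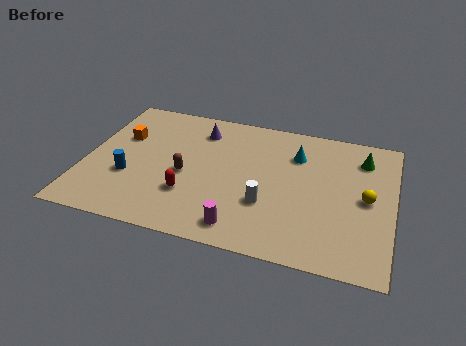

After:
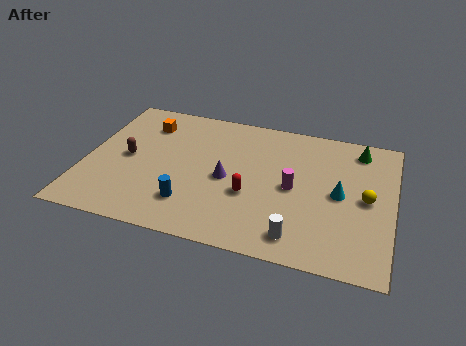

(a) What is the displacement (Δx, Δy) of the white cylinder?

(1.5, -1.7)

The white cylinder was at about (8.4, 3.1) and moved to about (9.9, 1.4).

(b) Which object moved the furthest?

the magenta cylinder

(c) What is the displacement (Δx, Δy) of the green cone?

(-0.2, 0.6)

From the two frames, the green cone sits at roughly (12.5, 7.3) before and (12.3, 7.9) after.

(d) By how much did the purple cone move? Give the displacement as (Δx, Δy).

(1.5, -3.1)

The purple cone was at about (5.0, 7.4) and moved to about (6.5, 4.3).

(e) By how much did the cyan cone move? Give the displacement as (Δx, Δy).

(2.1, -2.2)

From the two frames, the cyan cone sits at roughly (9.5, 6.8) before and (11.6, 4.6) after.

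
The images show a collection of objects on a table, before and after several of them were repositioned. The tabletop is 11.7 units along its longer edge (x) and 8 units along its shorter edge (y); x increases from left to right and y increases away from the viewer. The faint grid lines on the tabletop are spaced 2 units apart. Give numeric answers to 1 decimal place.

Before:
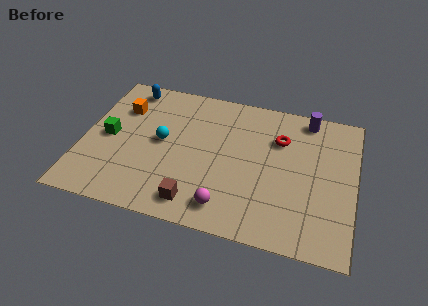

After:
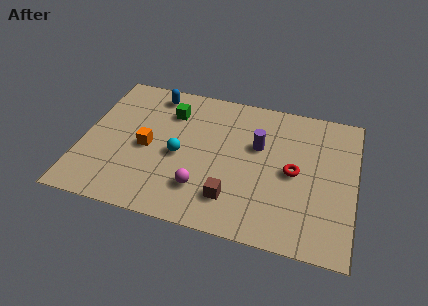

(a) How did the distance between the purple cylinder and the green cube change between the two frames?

-5.0

Before: roughly 9.0 units apart; after: 4.0. That's 5.0 units closer together.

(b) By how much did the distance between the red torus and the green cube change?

-1.6

They were about 7.5 units apart before and 5.9 after — 1.6 units closer together.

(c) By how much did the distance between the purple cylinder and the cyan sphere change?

-3.2

The distance was about 6.8 in the first image and 3.6 in the second, so they moved 3.2 units closer together.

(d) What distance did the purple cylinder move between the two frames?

2.9

The purple cylinder moved from about (9.5, 7.1) to (7.5, 5.0), a distance of √(2.0² + 2.1²) ≈ 2.9.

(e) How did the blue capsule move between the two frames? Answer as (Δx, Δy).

(1.1, -0.1)

The blue capsule started near (1.7, 7.0) and ended near (2.8, 6.9).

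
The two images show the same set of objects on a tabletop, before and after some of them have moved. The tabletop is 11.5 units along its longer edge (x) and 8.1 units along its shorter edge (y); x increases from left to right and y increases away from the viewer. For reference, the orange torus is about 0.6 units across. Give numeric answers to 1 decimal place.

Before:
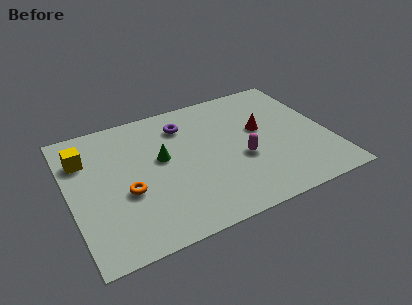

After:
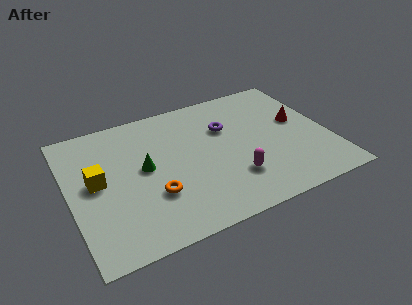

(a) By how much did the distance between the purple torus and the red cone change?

-0.4

Before: roughly 3.7 units apart; after: 3.3. That's 0.4 units closer together.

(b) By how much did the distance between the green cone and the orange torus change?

-0.5

They were about 2.2 units apart before and 1.7 after — 0.5 units closer together.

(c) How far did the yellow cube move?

1.6

The yellow cube moved from about (0.8, 5.9) to (1.2, 4.3), a distance of √(0.4² + 1.6²) ≈ 1.6.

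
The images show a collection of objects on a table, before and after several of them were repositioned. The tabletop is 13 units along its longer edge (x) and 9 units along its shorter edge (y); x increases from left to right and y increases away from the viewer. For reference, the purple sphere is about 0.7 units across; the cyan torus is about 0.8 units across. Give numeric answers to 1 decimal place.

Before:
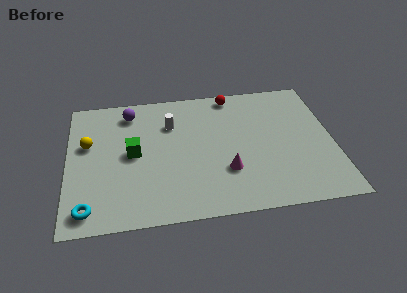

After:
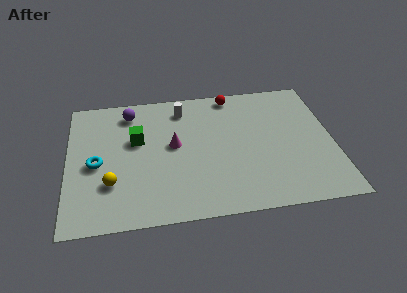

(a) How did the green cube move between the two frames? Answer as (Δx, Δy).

(0.2, 0.9)

The green cube started near (3.2, 4.6) and ended near (3.4, 5.5).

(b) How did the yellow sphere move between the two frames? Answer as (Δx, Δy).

(1.1, -2.8)

The yellow sphere was at about (1.0, 5.5) and moved to about (2.1, 2.7).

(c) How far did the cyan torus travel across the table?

2.9

From (1.0, 1.2) to (1.4, 4.1), the cyan torus covered √(0.4² + 2.9²) ≈ 2.9 units.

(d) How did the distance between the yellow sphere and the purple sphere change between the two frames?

+2.0

Before: roughly 2.9 units apart; after: 4.9. That's 2.0 units further apart.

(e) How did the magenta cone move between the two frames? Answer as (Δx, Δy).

(-2.5, 2.1)

The magenta cone was at about (7.7, 2.8) and moved to about (5.2, 4.9).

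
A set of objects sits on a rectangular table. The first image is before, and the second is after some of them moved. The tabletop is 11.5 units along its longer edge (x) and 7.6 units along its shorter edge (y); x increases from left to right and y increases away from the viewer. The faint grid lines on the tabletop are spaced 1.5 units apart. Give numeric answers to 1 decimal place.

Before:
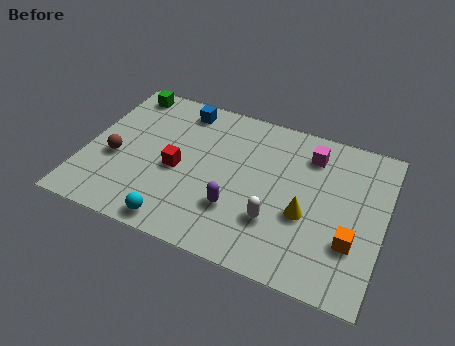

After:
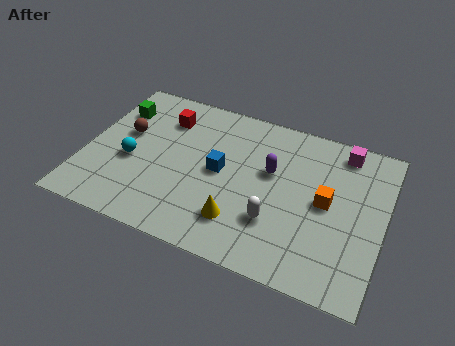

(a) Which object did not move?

the white capsule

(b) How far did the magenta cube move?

1.3

From (8.5, 6.0) to (9.7, 6.6), the magenta cube covered √(1.2² + 0.6²) ≈ 1.3 units.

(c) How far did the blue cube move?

3.2

The blue cube was near (3.4, 6.5) before and (5.2, 3.9) after, so it travelled √(1.8² + 2.6²) ≈ 3.2 units.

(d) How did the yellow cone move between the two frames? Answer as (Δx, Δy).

(-2.4, -1.2)

The yellow cone started near (8.6, 3.0) and ended near (6.2, 1.8).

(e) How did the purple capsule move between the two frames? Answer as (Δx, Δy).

(1.1, 2.3)

The purple capsule was at about (6.0, 2.3) and moved to about (7.1, 4.6).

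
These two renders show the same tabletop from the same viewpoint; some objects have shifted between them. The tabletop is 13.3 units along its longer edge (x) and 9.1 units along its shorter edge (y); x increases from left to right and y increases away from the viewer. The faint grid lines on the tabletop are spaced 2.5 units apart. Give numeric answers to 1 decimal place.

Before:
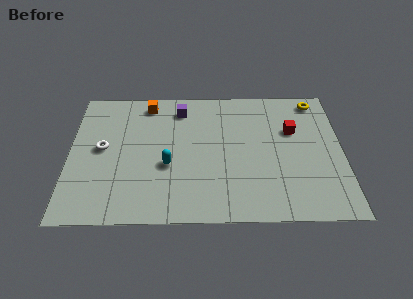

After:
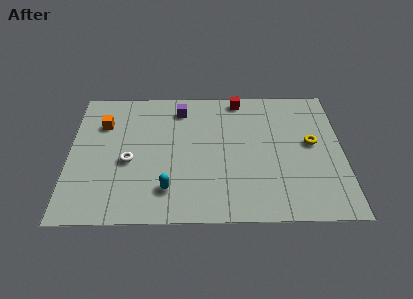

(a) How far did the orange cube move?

2.6

The orange cube was near (3.8, 7.9) before and (1.6, 6.5) after, so it travelled √(2.2² + 1.4²) ≈ 2.6 units.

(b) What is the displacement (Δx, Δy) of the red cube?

(-2.6, 2.3)

The red cube was at about (10.9, 5.9) and moved to about (8.3, 8.2).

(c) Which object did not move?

the purple cube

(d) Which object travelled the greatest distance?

the red cube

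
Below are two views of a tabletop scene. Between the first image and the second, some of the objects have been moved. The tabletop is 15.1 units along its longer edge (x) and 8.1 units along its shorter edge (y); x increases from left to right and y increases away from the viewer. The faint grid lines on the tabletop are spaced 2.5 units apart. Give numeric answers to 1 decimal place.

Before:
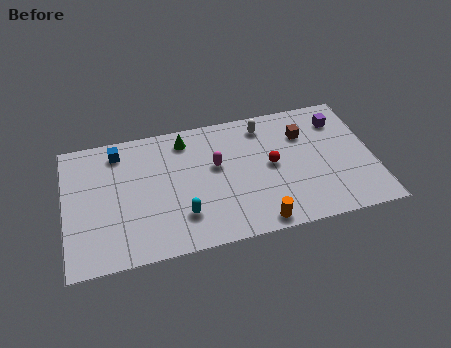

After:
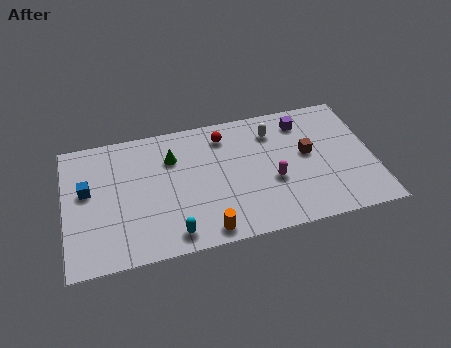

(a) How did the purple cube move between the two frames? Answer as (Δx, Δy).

(-1.8, 0.3)

The purple cube started near (13.6, 6.3) and ended near (11.8, 6.6).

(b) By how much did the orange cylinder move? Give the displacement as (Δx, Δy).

(-2.5, 0.1)

From the two frames, the orange cylinder sits at roughly (9.2, 0.8) before and (6.7, 0.9) after.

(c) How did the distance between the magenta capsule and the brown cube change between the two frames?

-2.3

They were about 4.5 units apart before and 2.2 after — 2.3 units closer together.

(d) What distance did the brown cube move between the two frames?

1.3

From (11.8, 5.8) to (11.9, 4.5), the brown cube covered √(0.1² + 1.3²) ≈ 1.3 units.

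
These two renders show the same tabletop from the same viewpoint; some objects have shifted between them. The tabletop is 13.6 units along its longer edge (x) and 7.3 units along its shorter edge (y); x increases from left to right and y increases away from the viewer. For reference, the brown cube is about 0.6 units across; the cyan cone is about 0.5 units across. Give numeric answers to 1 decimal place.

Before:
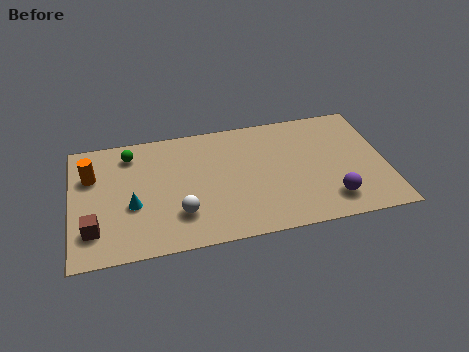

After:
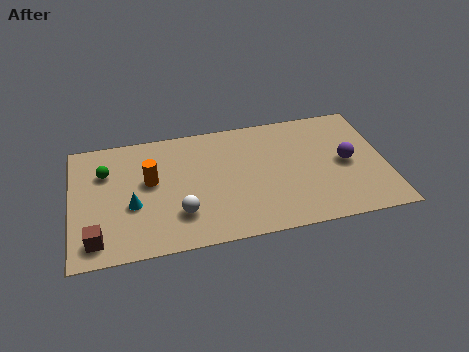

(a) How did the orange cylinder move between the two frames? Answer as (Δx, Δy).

(2.5, -0.8)

The orange cylinder started near (0.9, 5.0) and ended near (3.4, 4.2).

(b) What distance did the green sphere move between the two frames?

1.4

The green sphere was near (2.6, 6.0) before and (1.5, 5.1) after, so it travelled √(1.1² + 0.9²) ≈ 1.4 units.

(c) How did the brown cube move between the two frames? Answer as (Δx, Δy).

(0.1, -0.6)

From the two frames, the brown cube sits at roughly (0.9, 1.8) before and (1.0, 1.2) after.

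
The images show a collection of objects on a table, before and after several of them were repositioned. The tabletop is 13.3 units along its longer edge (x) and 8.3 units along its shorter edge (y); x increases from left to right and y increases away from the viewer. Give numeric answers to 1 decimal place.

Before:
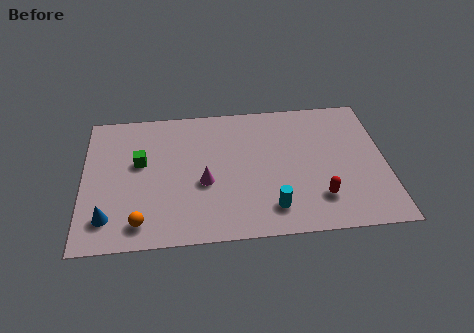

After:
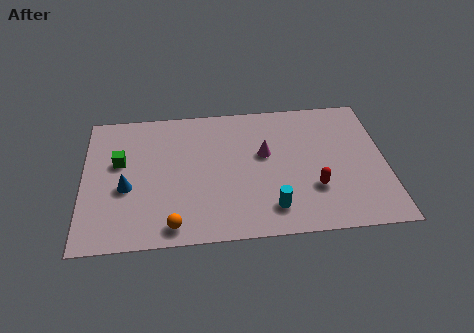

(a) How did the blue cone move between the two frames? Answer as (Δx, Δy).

(0.8, 1.7)

The blue cone started near (1.1, 1.7) and ended near (1.9, 3.4).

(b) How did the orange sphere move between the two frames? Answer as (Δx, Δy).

(1.4, -0.3)

The orange sphere was at about (2.5, 1.3) and moved to about (3.9, 1.0).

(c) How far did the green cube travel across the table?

0.9

The green cube moved from about (2.5, 4.9) to (1.6, 5.0), a distance of √(0.9² + 0.1²) ≈ 0.9.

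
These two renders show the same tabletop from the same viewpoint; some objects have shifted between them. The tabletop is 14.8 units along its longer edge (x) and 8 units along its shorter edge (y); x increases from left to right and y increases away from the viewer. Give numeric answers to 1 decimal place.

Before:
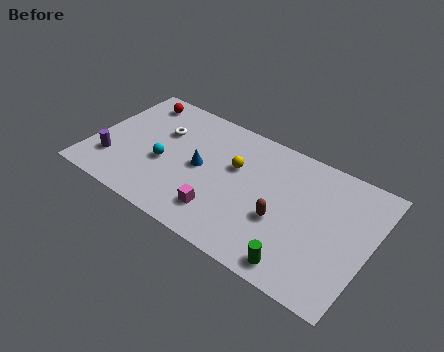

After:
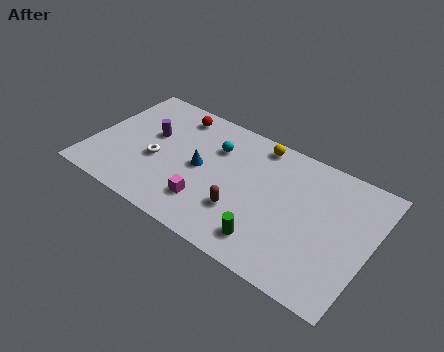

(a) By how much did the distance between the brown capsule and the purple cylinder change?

-3.2

Before: roughly 9.1 units apart; after: 5.9. That's 3.2 units closer together.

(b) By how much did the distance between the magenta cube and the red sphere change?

-2.0

Before: roughly 7.5 units apart; after: 5.5. That's 2.0 units closer together.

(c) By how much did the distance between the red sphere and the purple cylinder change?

-2.5

They were about 4.7 units apart before and 2.2 after — 2.5 units closer together.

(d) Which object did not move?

the blue cone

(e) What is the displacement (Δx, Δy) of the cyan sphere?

(2.4, 2.4)

From the two frames, the cyan sphere sits at roughly (3.9, 3.3) before and (6.3, 5.7) after.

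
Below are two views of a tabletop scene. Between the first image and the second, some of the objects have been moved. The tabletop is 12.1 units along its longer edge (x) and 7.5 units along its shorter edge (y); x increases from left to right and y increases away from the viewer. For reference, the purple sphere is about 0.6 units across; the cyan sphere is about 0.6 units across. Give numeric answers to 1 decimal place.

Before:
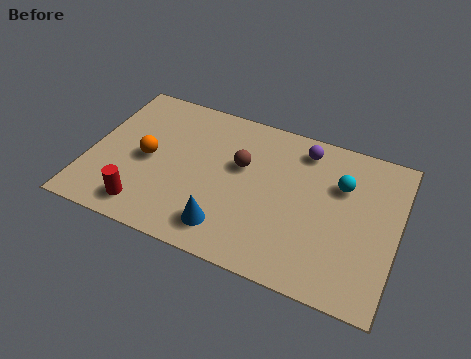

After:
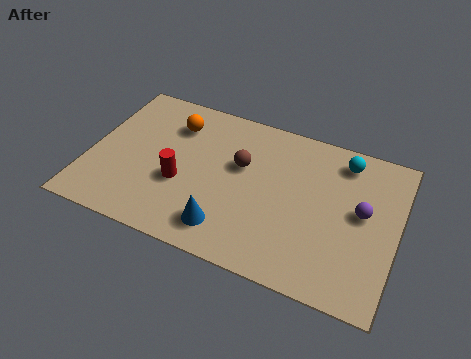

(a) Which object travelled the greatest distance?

the purple sphere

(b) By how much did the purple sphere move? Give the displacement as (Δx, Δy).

(2.5, -2.2)

The purple sphere was at about (8.2, 6.3) and moved to about (10.7, 4.1).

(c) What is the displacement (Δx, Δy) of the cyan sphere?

(0.0, 1.2)

From the two frames, the cyan sphere sits at roughly (9.8, 5.1) before and (9.8, 6.3) after.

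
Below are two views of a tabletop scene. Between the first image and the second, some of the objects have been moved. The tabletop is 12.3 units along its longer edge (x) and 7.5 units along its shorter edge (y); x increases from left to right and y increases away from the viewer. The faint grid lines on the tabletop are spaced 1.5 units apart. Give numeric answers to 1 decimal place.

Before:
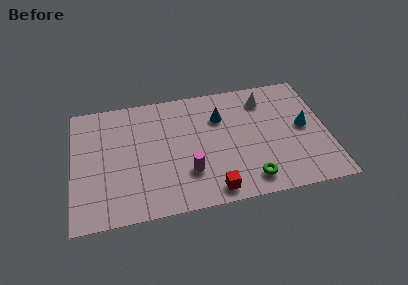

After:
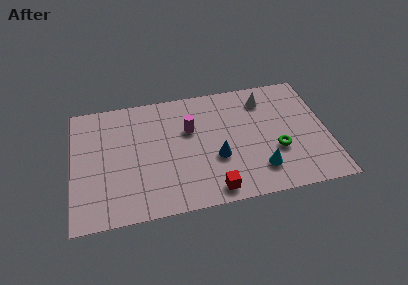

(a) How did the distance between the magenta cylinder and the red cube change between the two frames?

+2.3

They were about 1.7 units apart before and 4.0 after — 2.3 units further apart.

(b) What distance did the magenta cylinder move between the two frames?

2.6

From (5.5, 2.2) to (5.7, 4.8), the magenta cylinder covered √(0.2² + 2.6²) ≈ 2.6 units.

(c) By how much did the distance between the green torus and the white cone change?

-1.6

The distance was about 4.9 in the first image and 3.3 in the second, so they moved 1.6 units closer together.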